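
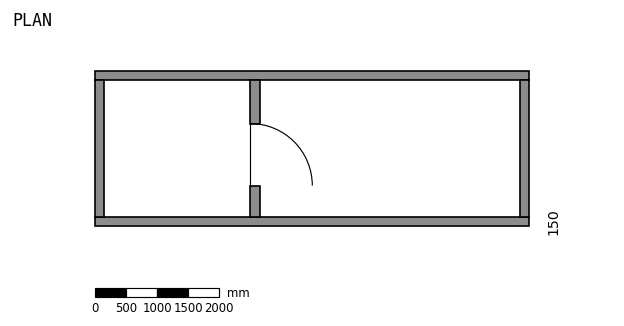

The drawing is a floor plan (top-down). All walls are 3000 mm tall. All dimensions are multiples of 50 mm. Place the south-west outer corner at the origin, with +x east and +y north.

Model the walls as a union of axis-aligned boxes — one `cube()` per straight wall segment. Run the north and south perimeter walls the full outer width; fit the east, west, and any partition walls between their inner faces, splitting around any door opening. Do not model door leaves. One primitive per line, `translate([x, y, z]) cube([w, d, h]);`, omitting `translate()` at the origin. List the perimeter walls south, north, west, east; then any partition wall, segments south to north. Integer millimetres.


cube([7000, 150, 3000]);
translate([0, 2350, 0]) cube([7000, 150, 3000]);
translate([0, 150, 0]) cube([150, 2200, 3000]);
translate([6850, 150, 0]) cube([150, 2200, 3000]);
translate([2500, 150, 0]) cube([150, 500, 3000]);
translate([2500, 1650, 0]) cube([150, 700, 3000]);


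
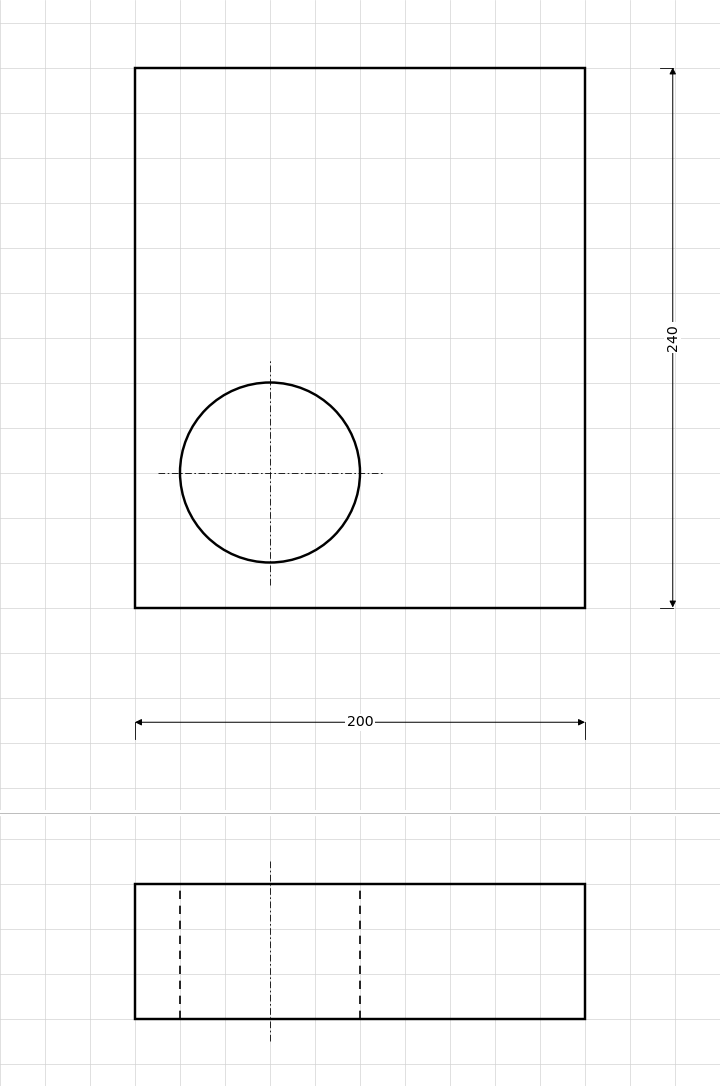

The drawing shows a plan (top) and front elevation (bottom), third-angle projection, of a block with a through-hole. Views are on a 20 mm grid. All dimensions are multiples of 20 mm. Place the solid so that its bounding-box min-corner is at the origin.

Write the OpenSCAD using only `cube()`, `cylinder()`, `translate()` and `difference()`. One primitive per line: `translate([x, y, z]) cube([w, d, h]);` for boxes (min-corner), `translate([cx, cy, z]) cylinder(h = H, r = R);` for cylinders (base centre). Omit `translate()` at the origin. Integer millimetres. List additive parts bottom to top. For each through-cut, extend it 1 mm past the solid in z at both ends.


difference() {
  cube([200, 240, 60]);
  translate([60, 60, -1]) cylinder(h = 62, r = 40);
}


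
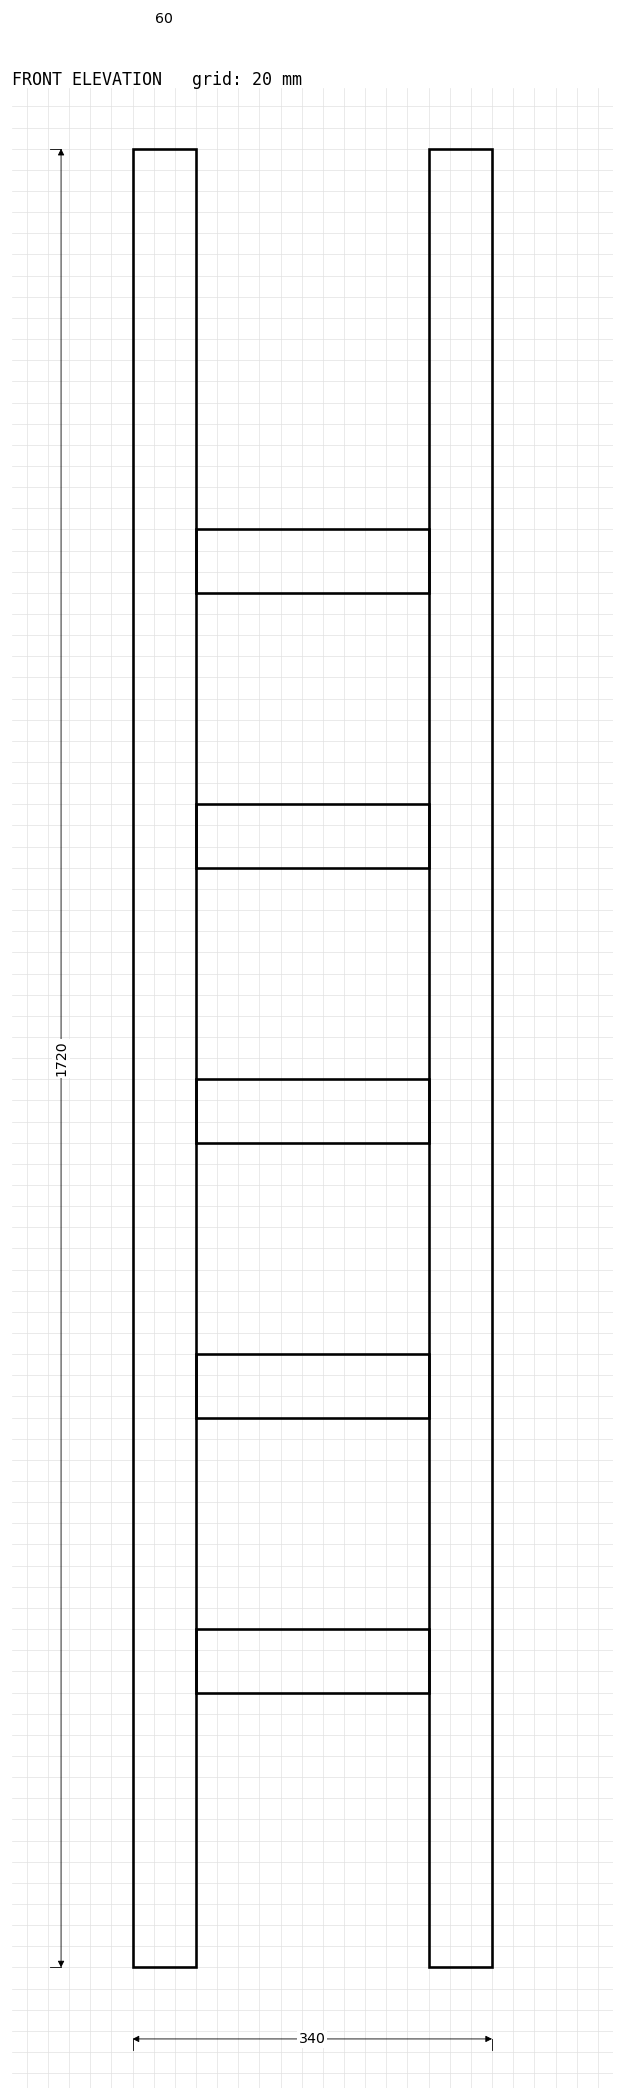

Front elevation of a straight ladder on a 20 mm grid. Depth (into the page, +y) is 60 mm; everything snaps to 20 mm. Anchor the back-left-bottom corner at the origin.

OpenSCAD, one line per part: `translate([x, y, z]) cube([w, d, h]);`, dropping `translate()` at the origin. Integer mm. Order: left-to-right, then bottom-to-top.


cube([60, 60, 1720]);
translate([60, 0, 260]) cube([220, 60, 60]);
translate([60, 0, 520]) cube([220, 60, 60]);
translate([60, 0, 780]) cube([220, 60, 60]);
translate([60, 0, 1040]) cube([220, 60, 60]);
translate([60, 0, 1300]) cube([220, 60, 60]);
translate([280, 0, 0]) cube([60, 60, 1720]);


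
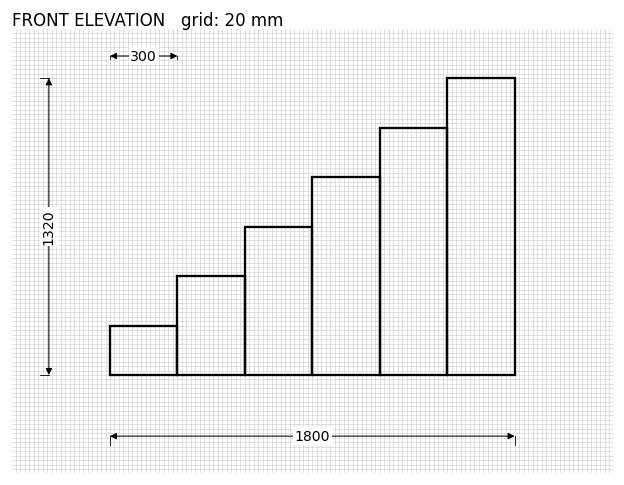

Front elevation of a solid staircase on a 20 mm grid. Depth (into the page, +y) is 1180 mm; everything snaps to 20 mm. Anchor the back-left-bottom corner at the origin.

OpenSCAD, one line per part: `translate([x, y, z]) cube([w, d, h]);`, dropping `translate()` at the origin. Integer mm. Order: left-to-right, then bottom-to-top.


cube([300, 1180, 220]);
translate([300, 0, 0]) cube([300, 1180, 440]);
translate([600, 0, 0]) cube([300, 1180, 660]);
translate([900, 0, 0]) cube([300, 1180, 880]);
translate([1200, 0, 0]) cube([300, 1180, 1100]);
translate([1500, 0, 0]) cube([300, 1180, 1320]);


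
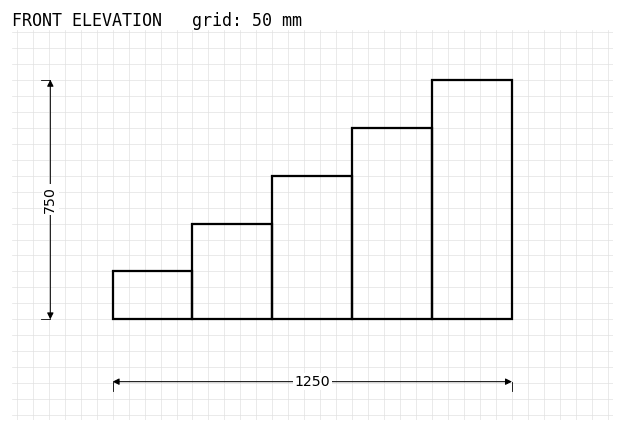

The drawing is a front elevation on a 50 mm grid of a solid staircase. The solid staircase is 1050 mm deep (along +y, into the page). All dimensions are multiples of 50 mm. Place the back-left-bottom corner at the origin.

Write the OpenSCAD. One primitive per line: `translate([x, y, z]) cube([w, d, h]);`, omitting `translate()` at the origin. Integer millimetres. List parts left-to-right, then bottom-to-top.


cube([250, 1050, 150]);
translate([250, 0, 0]) cube([250, 1050, 300]);
translate([500, 0, 0]) cube([250, 1050, 450]);
translate([750, 0, 0]) cube([250, 1050, 600]);
translate([1000, 0, 0]) cube([250, 1050, 750]);


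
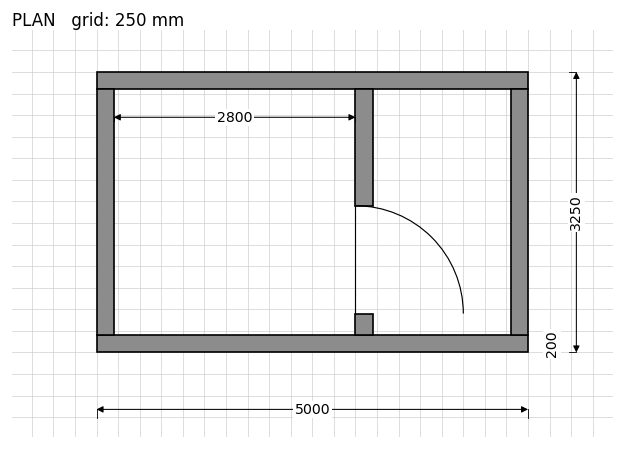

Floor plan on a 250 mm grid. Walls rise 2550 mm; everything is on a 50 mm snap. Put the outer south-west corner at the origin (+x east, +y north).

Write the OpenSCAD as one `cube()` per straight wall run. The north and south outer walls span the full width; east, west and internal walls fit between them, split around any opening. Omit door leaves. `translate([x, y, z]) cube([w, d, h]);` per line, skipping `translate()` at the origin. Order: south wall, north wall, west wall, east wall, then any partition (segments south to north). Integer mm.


cube([5000, 200, 2550]);
translate([0, 3050, 0]) cube([5000, 200, 2550]);
translate([0, 200, 0]) cube([200, 2850, 2550]);
translate([4800, 200, 0]) cube([200, 2850, 2550]);
translate([3000, 200, 0]) cube([200, 250, 2550]);
translate([3000, 1700, 0]) cube([200, 1350, 2550]);


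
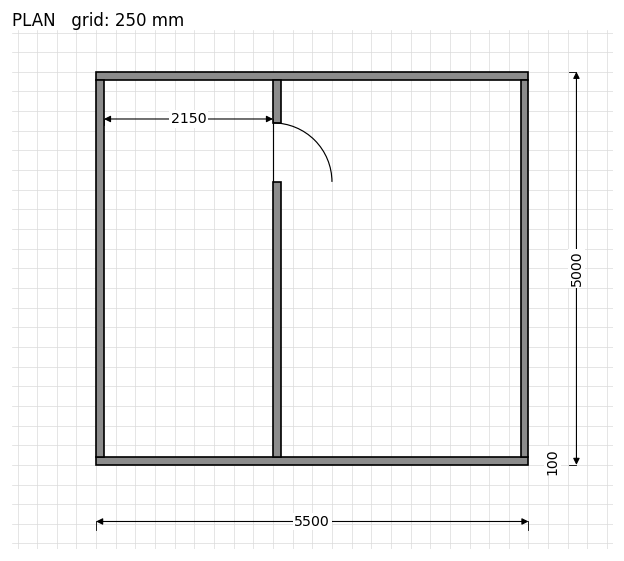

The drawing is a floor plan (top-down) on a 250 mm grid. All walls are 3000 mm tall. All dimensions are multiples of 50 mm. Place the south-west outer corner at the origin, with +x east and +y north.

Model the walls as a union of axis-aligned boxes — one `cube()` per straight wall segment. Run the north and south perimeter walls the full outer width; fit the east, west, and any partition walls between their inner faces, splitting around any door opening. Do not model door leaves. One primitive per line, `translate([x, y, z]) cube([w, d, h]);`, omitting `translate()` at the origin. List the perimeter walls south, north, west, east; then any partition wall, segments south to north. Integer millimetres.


cube([5500, 100, 3000]);
translate([0, 4900, 0]) cube([5500, 100, 3000]);
translate([0, 100, 0]) cube([100, 4800, 3000]);
translate([5400, 100, 0]) cube([100, 4800, 3000]);
translate([2250, 100, 0]) cube([100, 3500, 3000]);
translate([2250, 4350, 0]) cube([100, 550, 3000]);


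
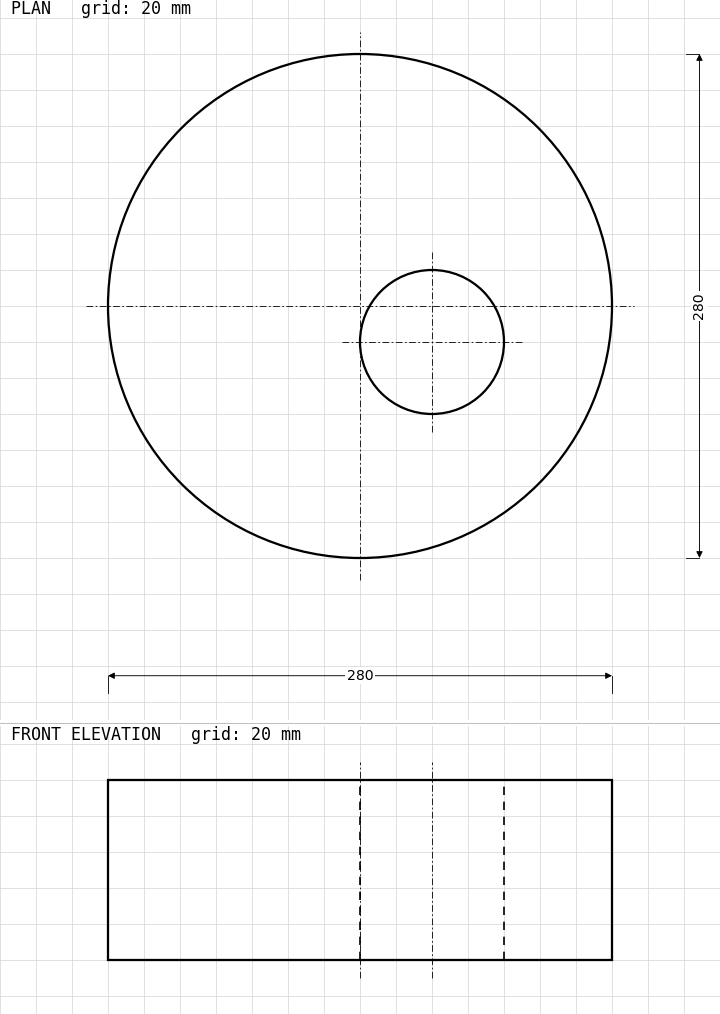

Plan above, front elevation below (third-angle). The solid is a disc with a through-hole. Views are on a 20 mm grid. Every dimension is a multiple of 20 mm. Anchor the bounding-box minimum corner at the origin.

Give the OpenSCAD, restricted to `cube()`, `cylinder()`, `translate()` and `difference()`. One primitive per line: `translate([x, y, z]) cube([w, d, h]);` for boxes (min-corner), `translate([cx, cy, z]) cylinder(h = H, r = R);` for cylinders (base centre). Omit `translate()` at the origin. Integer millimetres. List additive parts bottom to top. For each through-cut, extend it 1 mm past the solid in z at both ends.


difference() {
  translate([140, 140, 0]) cylinder(h = 100, r = 140);
  translate([180, 120, -1]) cylinder(h = 102, r = 40);
}


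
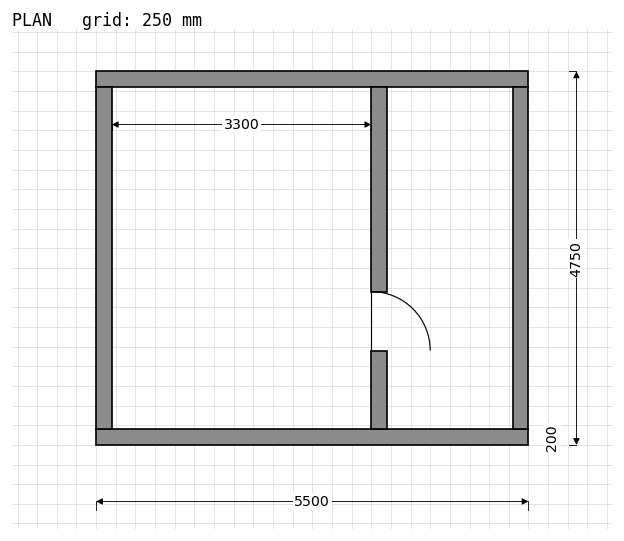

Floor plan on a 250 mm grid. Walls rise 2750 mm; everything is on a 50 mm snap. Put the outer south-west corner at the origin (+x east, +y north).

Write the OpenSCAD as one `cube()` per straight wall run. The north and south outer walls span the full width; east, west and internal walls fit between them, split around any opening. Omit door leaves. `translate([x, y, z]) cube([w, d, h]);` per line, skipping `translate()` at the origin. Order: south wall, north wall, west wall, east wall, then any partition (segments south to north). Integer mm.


cube([5500, 200, 2750]);
translate([0, 4550, 0]) cube([5500, 200, 2750]);
translate([0, 200, 0]) cube([200, 4350, 2750]);
translate([5300, 200, 0]) cube([200, 4350, 2750]);
translate([3500, 200, 0]) cube([200, 1000, 2750]);
translate([3500, 1950, 0]) cube([200, 2600, 2750]);


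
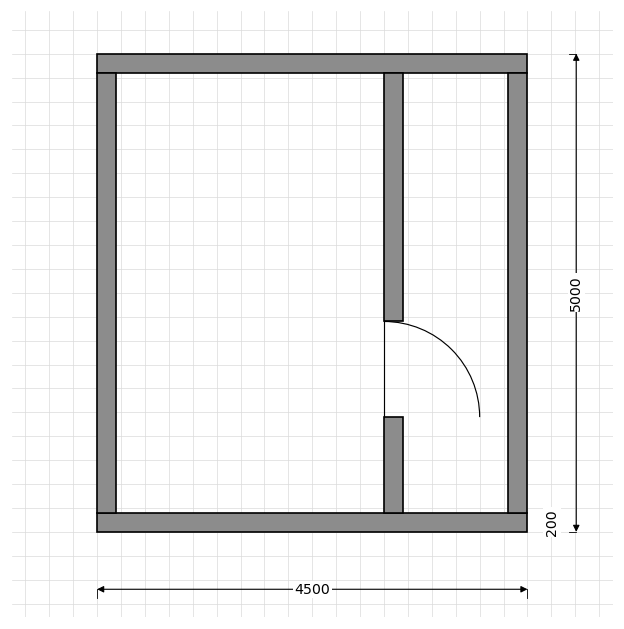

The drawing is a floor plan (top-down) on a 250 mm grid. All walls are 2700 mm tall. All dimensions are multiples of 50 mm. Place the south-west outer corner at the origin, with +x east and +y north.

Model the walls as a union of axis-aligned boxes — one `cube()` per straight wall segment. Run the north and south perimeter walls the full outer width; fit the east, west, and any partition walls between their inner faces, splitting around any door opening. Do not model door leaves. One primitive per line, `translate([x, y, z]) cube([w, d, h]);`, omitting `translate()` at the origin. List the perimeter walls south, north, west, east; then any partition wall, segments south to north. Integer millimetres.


cube([4500, 200, 2700]);
translate([0, 4800, 0]) cube([4500, 200, 2700]);
translate([0, 200, 0]) cube([200, 4600, 2700]);
translate([4300, 200, 0]) cube([200, 4600, 2700]);
translate([3000, 200, 0]) cube([200, 1000, 2700]);
translate([3000, 2200, 0]) cube([200, 2600, 2700]);


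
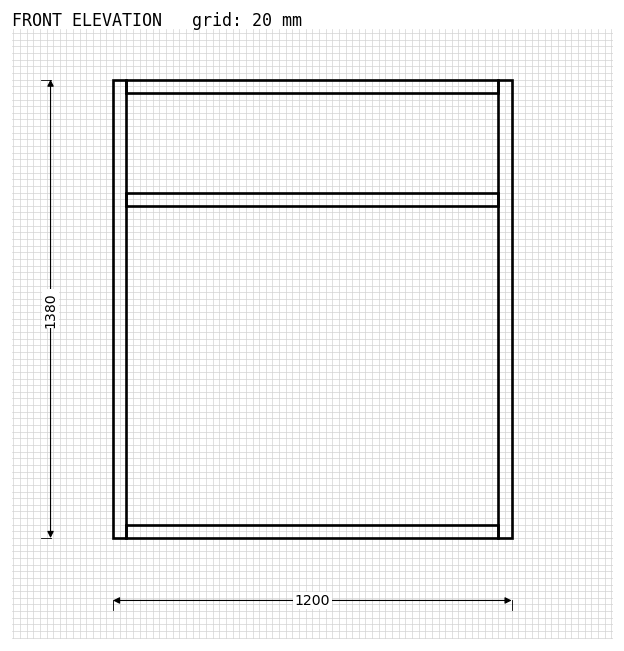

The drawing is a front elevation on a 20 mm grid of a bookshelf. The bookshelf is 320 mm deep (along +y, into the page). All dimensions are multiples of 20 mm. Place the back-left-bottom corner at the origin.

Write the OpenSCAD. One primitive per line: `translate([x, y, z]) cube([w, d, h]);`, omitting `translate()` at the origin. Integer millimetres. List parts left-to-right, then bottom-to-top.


cube([40, 320, 1380]);
translate([40, 0, 0]) cube([1120, 320, 40]);
translate([40, 0, 1000]) cube([1120, 320, 40]);
translate([40, 0, 1340]) cube([1120, 320, 40]);
translate([1160, 0, 0]) cube([40, 320, 1380]);


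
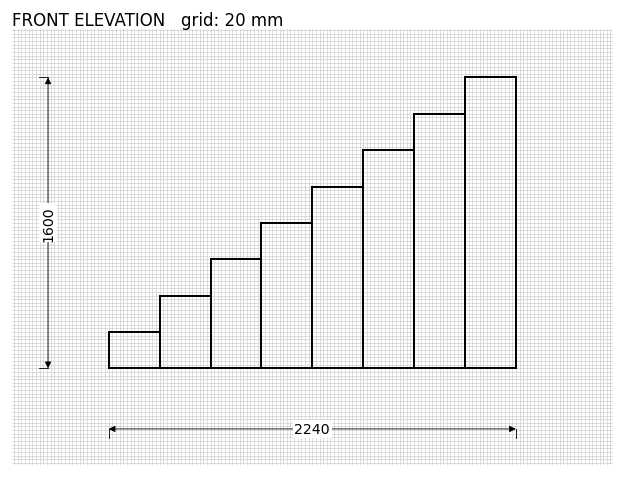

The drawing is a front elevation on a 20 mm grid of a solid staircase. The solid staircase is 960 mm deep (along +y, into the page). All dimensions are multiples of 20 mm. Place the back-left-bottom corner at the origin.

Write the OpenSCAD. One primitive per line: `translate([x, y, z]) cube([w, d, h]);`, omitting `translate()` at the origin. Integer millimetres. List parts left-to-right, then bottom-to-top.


cube([280, 960, 200]);
translate([280, 0, 0]) cube([280, 960, 400]);
translate([560, 0, 0]) cube([280, 960, 600]);
translate([840, 0, 0]) cube([280, 960, 800]);
translate([1120, 0, 0]) cube([280, 960, 1000]);
translate([1400, 0, 0]) cube([280, 960, 1200]);
translate([1680, 0, 0]) cube([280, 960, 1400]);
translate([1960, 0, 0]) cube([280, 960, 1600]);


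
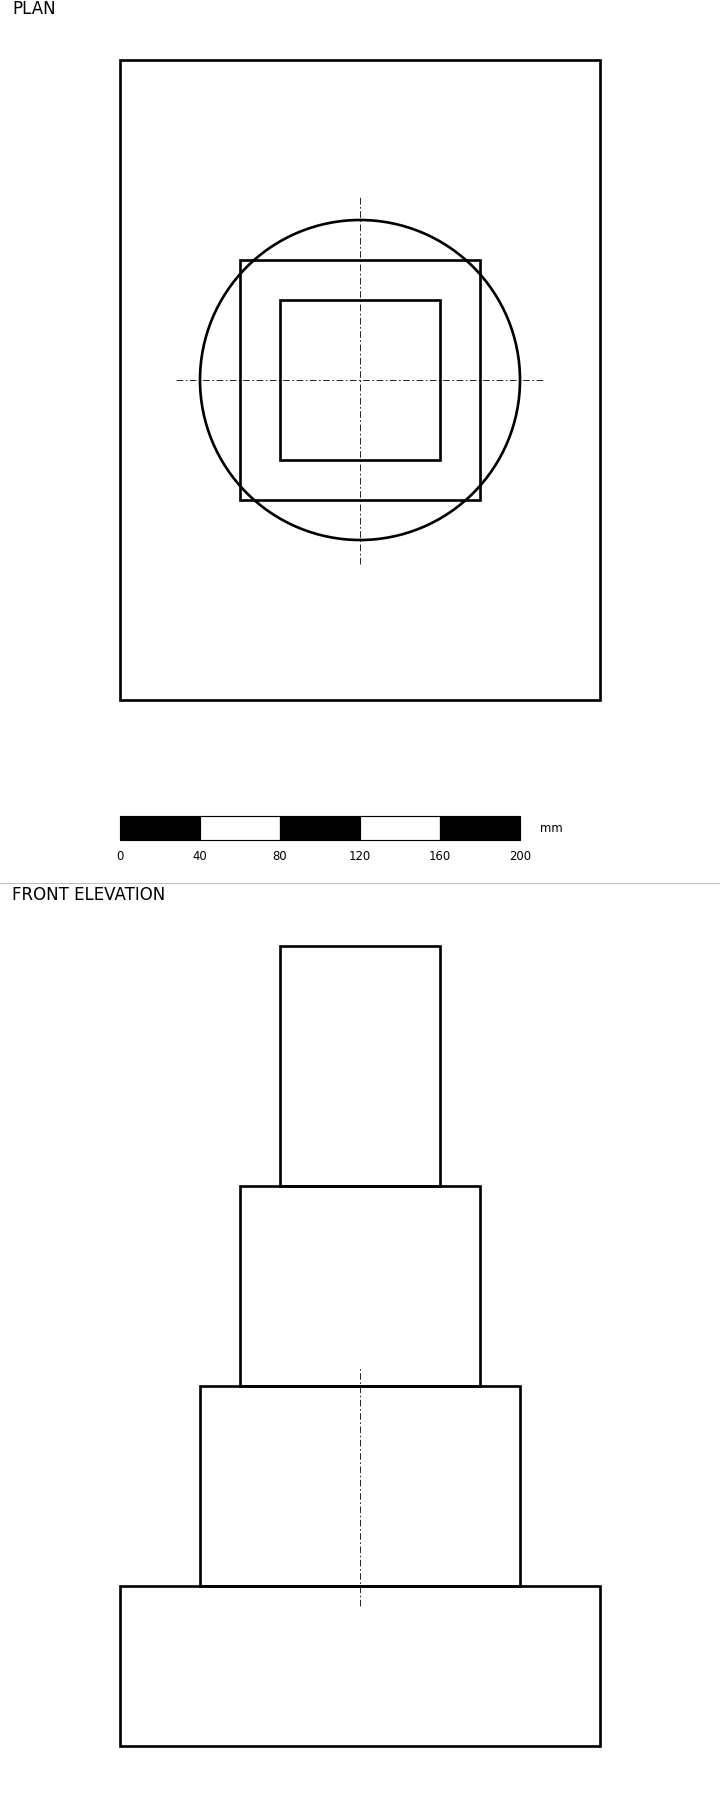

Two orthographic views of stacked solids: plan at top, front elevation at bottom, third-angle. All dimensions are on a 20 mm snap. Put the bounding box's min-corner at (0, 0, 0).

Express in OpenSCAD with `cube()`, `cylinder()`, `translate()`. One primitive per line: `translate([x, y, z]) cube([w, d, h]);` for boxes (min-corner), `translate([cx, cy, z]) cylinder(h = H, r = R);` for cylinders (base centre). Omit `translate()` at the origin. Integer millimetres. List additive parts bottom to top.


cube([240, 320, 80]);
translate([120, 160, 80]) cylinder(h = 100, r = 80);
translate([60, 100, 180]) cube([120, 120, 100]);
translate([80, 120, 280]) cube([80, 80, 120]);


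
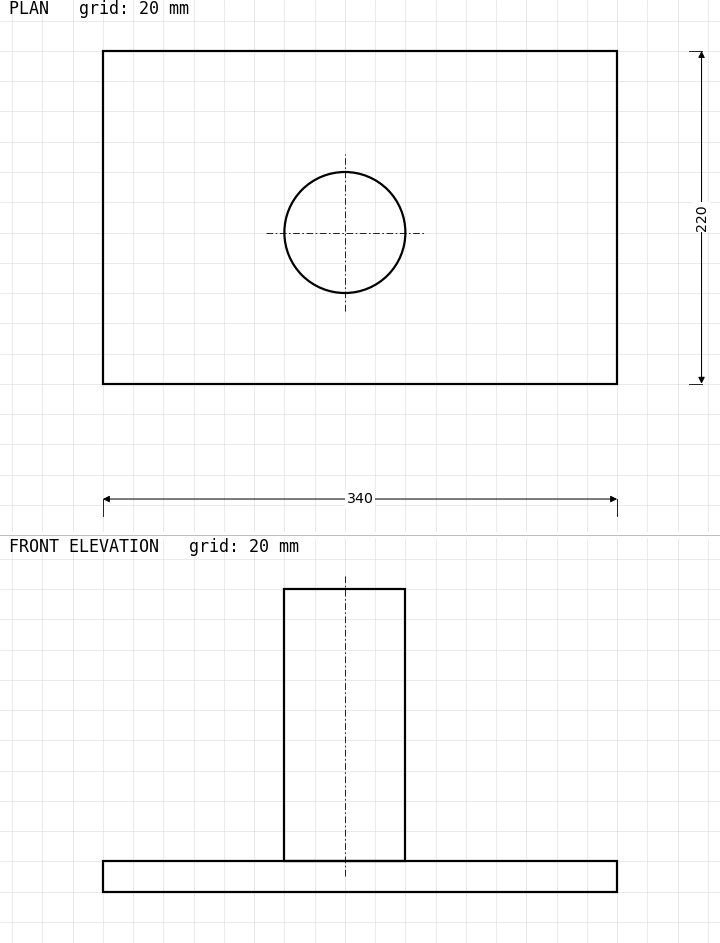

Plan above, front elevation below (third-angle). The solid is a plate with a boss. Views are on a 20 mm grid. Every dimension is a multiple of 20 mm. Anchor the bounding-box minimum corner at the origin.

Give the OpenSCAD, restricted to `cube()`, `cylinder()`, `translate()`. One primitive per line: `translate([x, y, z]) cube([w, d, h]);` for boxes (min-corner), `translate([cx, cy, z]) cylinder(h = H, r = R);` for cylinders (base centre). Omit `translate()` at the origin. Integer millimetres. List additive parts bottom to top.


cube([340, 220, 20]);
translate([160, 100, 20]) cylinder(h = 180, r = 40);


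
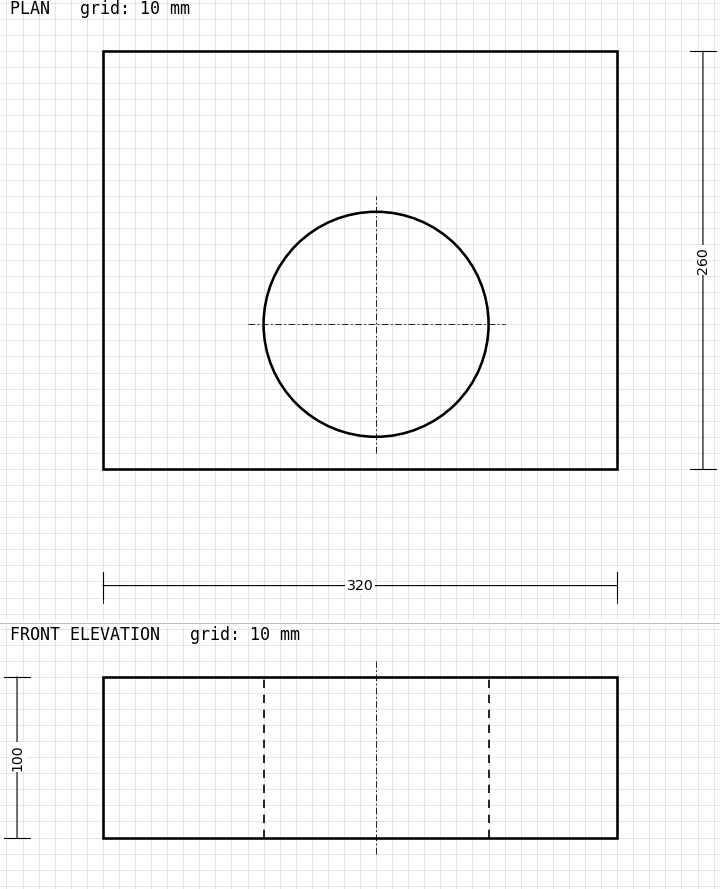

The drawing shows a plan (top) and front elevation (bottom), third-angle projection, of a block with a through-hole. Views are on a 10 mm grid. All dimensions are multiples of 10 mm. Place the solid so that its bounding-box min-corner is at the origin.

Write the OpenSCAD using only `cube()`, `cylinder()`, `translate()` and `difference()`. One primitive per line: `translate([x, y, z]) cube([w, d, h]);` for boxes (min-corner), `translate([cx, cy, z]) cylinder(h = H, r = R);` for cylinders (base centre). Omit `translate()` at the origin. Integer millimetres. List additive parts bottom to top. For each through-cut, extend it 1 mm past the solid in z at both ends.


difference() {
  cube([320, 260, 100]);
  translate([170, 90, -1]) cylinder(h = 102, r = 70);
}


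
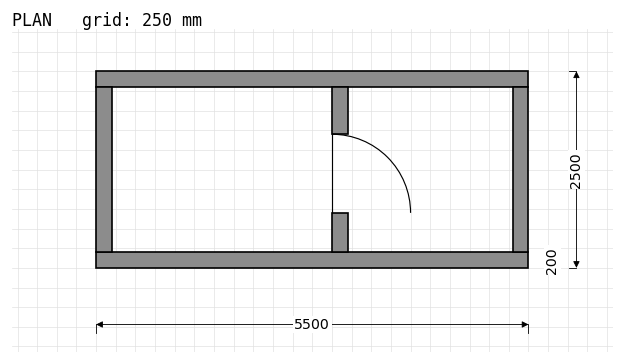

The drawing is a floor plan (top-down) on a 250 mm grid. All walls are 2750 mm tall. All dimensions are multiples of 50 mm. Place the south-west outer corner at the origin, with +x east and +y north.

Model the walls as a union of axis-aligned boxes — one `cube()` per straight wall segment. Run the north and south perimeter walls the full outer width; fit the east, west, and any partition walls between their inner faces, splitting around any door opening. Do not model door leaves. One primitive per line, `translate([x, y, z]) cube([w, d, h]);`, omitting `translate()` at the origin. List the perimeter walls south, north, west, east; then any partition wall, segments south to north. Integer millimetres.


cube([5500, 200, 2750]);
translate([0, 2300, 0]) cube([5500, 200, 2750]);
translate([0, 200, 0]) cube([200, 2100, 2750]);
translate([5300, 200, 0]) cube([200, 2100, 2750]);
translate([3000, 200, 0]) cube([200, 500, 2750]);
translate([3000, 1700, 0]) cube([200, 600, 2750]);


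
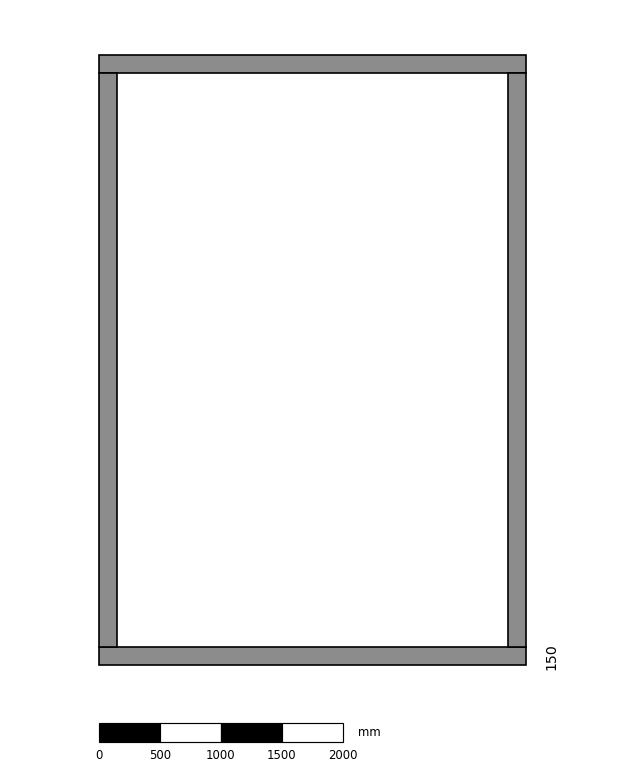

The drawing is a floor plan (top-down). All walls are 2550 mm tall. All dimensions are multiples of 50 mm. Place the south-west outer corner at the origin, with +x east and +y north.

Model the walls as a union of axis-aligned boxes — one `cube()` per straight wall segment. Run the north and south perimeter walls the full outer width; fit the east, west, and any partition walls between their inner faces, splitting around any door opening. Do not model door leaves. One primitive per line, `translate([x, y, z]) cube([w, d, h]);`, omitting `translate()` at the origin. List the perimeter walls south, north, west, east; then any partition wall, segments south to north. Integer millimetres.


cube([3500, 150, 2550]);
translate([0, 4850, 0]) cube([3500, 150, 2550]);
translate([0, 150, 0]) cube([150, 4700, 2550]);
translate([3350, 150, 0]) cube([150, 4700, 2550]);


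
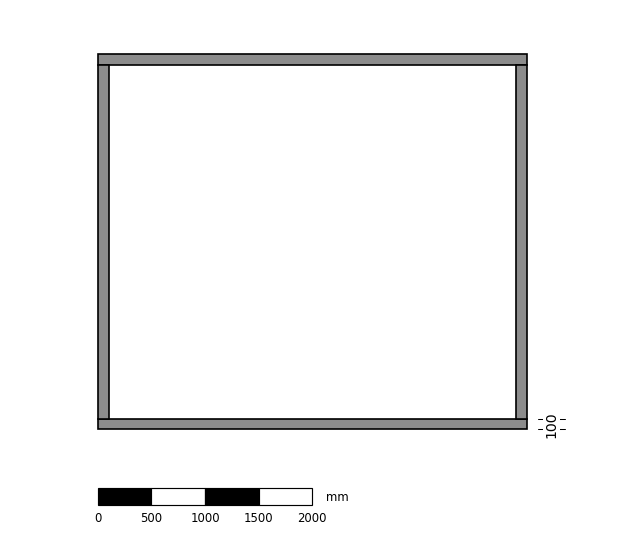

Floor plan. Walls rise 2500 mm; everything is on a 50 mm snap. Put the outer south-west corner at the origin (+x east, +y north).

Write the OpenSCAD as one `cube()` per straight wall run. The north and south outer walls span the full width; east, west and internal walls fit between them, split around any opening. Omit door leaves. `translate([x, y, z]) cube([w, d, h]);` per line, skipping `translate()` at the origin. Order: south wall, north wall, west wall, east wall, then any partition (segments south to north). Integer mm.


cube([4000, 100, 2500]);
translate([0, 3400, 0]) cube([4000, 100, 2500]);
translate([0, 100, 0]) cube([100, 3300, 2500]);
translate([3900, 100, 0]) cube([100, 3300, 2500]);


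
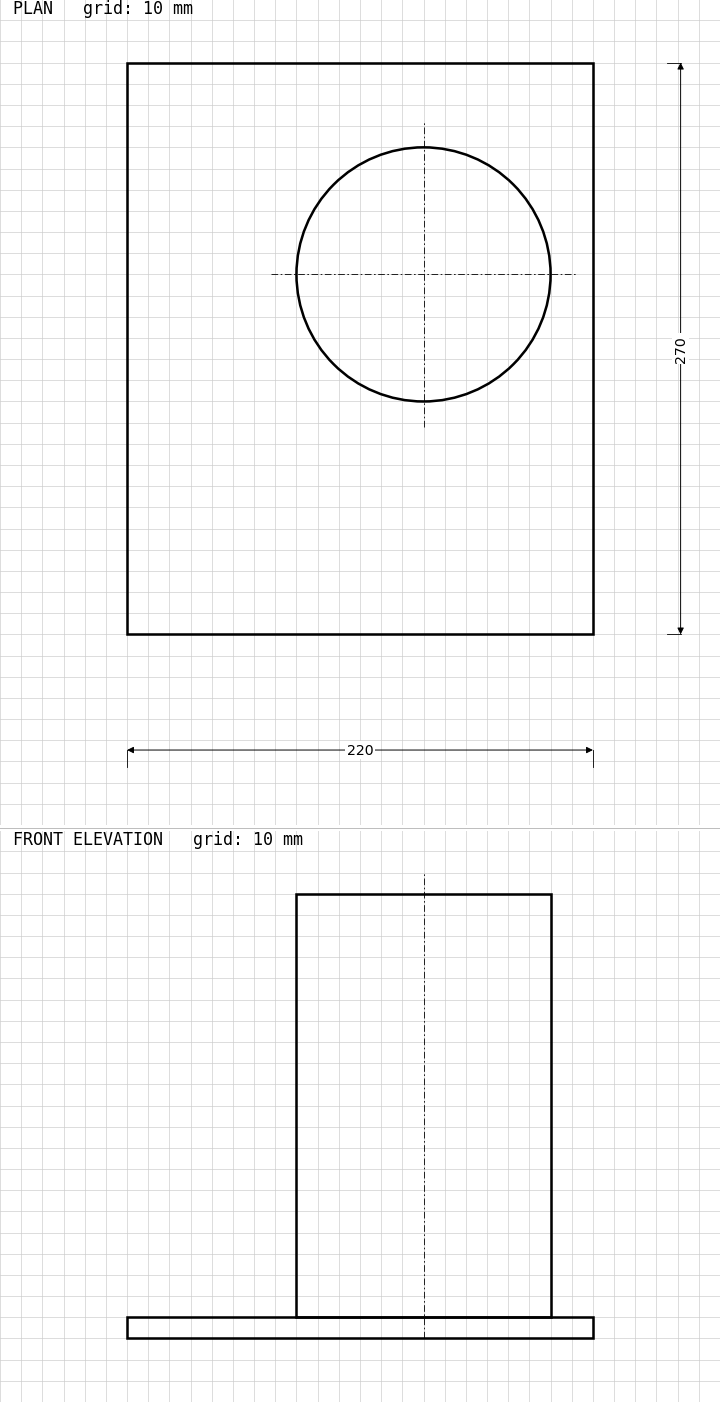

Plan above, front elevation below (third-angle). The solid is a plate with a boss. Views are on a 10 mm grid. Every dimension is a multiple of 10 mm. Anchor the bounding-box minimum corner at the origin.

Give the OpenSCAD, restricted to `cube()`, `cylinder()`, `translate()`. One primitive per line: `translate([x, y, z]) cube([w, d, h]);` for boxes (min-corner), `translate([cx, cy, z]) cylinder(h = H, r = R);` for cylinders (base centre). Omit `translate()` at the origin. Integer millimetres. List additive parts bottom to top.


cube([220, 270, 10]);
translate([140, 170, 10]) cylinder(h = 200, r = 60);


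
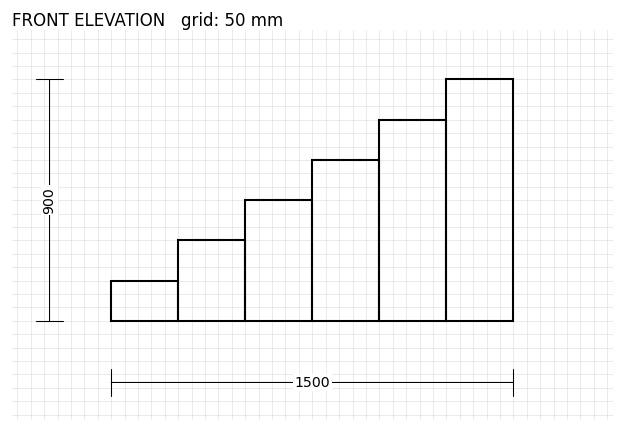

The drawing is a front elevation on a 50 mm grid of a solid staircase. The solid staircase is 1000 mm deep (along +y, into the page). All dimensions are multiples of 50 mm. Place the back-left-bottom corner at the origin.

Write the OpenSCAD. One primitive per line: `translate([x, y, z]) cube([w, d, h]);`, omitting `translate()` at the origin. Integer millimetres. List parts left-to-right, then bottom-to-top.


cube([250, 1000, 150]);
translate([250, 0, 0]) cube([250, 1000, 300]);
translate([500, 0, 0]) cube([250, 1000, 450]);
translate([750, 0, 0]) cube([250, 1000, 600]);
translate([1000, 0, 0]) cube([250, 1000, 750]);
translate([1250, 0, 0]) cube([250, 1000, 900]);


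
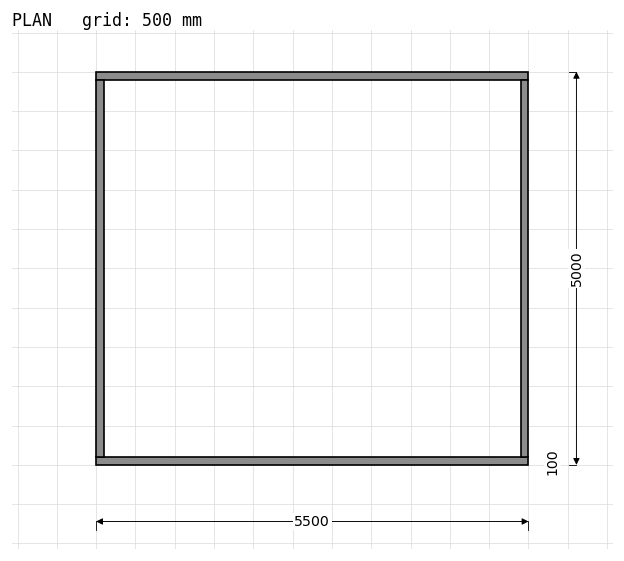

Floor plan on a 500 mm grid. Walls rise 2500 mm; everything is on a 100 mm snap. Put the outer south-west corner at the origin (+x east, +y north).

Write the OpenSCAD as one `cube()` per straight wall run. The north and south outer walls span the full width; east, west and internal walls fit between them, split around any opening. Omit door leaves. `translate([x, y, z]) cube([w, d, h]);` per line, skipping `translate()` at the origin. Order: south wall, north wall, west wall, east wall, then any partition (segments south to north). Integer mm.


cube([5500, 100, 2500]);
translate([0, 4900, 0]) cube([5500, 100, 2500]);
translate([0, 100, 0]) cube([100, 4800, 2500]);
translate([5400, 100, 0]) cube([100, 4800, 2500]);


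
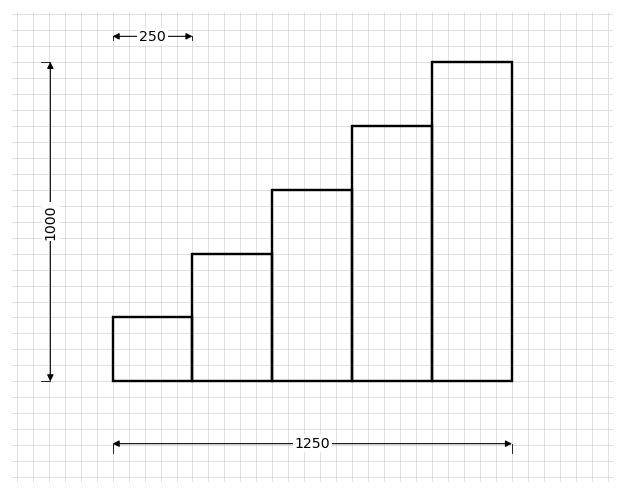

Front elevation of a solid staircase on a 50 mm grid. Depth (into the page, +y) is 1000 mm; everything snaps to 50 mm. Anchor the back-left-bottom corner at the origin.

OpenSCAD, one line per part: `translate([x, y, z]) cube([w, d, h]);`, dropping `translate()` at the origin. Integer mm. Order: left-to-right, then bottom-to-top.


cube([250, 1000, 200]);
translate([250, 0, 0]) cube([250, 1000, 400]);
translate([500, 0, 0]) cube([250, 1000, 600]);
translate([750, 0, 0]) cube([250, 1000, 800]);
translate([1000, 0, 0]) cube([250, 1000, 1000]);


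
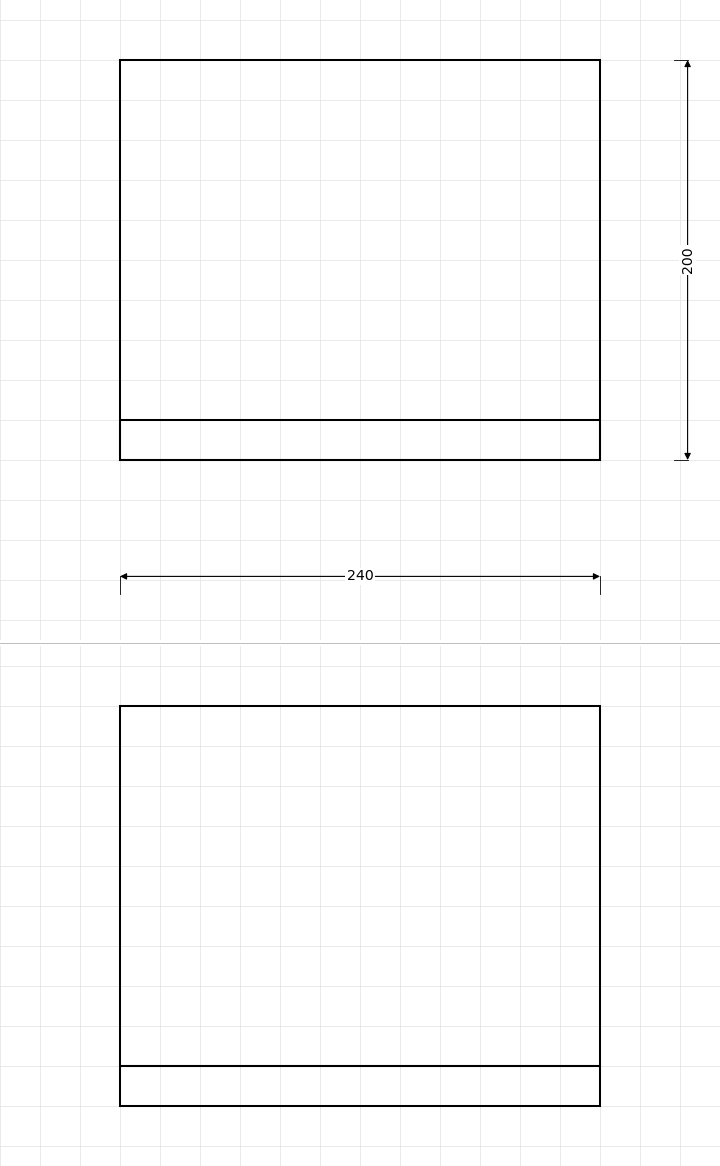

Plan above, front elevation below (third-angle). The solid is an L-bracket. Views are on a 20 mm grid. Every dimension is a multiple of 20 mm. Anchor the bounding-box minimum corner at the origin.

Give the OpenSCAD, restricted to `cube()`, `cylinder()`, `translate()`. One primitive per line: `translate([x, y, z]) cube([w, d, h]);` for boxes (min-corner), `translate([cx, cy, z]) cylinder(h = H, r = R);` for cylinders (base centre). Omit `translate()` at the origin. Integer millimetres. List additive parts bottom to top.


cube([240, 200, 20]);
translate([0, 0, 20]) cube([240, 20, 180]);


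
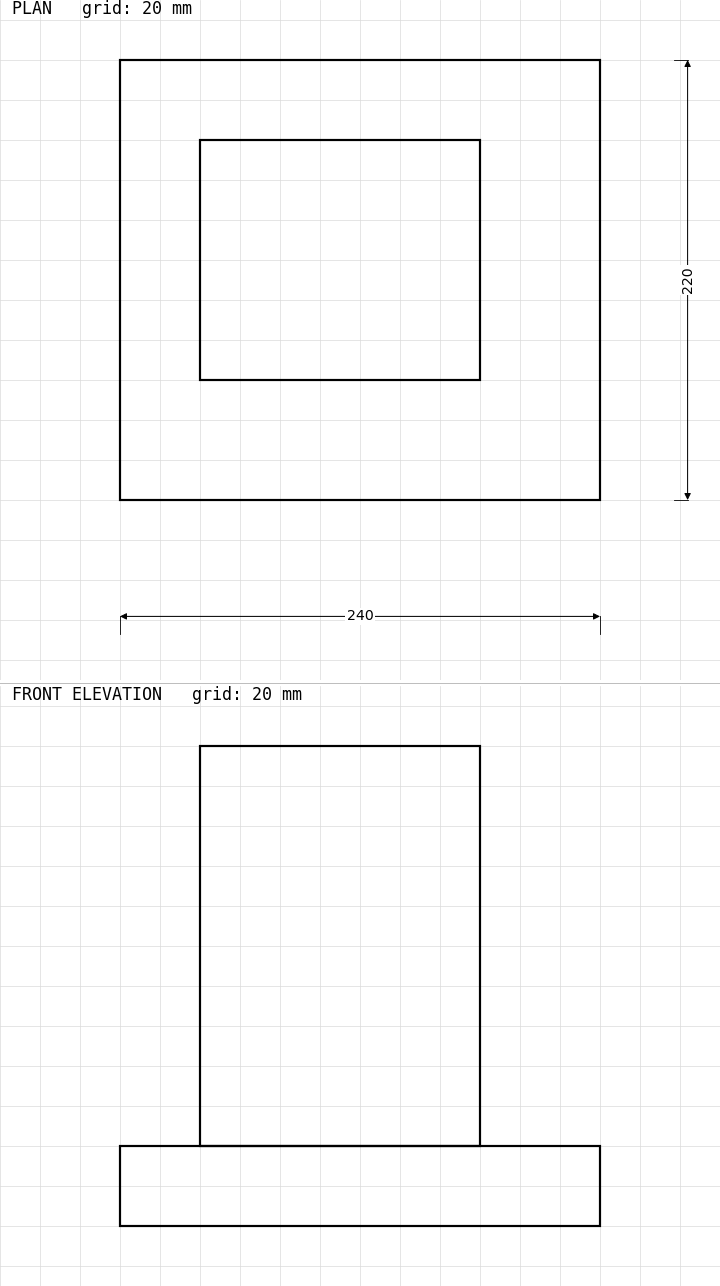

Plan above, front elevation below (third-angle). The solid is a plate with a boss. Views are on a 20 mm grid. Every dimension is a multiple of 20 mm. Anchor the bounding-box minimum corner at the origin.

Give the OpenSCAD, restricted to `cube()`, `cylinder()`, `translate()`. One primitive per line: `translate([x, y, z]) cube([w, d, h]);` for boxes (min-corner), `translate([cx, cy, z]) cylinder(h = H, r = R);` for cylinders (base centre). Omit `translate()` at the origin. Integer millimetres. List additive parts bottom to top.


cube([240, 220, 40]);
translate([40, 60, 40]) cube([140, 120, 200]);


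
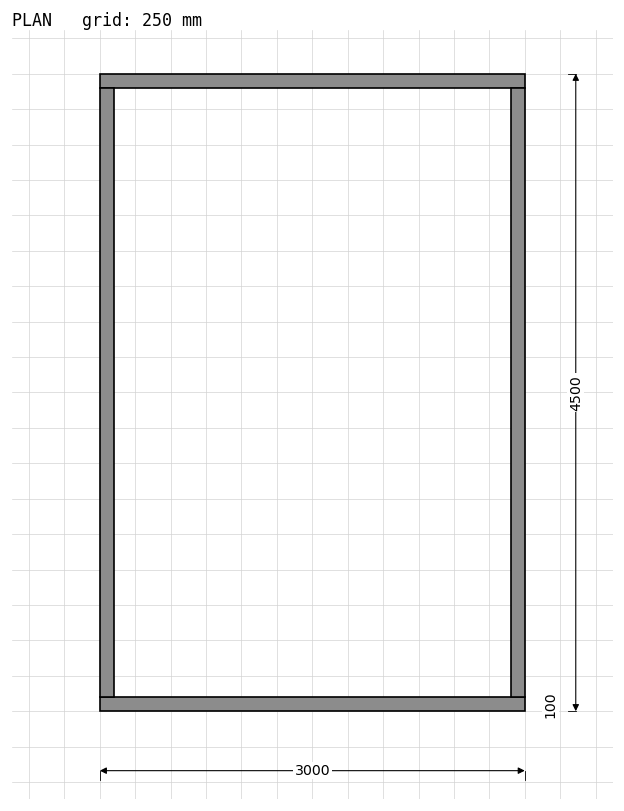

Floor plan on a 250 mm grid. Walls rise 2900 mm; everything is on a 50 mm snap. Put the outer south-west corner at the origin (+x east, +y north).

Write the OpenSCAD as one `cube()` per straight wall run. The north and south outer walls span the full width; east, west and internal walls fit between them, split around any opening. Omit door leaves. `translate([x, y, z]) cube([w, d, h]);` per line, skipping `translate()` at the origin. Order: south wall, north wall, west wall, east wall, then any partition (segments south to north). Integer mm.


cube([3000, 100, 2900]);
translate([0, 4400, 0]) cube([3000, 100, 2900]);
translate([0, 100, 0]) cube([100, 4300, 2900]);
translate([2900, 100, 0]) cube([100, 4300, 2900]);


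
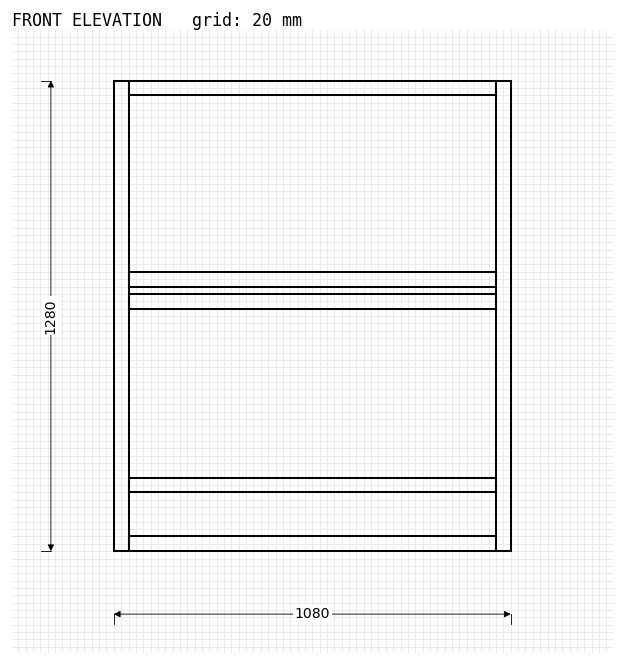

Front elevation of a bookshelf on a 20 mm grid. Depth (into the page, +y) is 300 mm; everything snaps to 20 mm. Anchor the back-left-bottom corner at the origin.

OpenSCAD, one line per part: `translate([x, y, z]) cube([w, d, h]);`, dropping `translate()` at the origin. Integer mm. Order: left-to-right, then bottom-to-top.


cube([40, 300, 1280]);
translate([40, 0, 0]) cube([1000, 300, 40]);
translate([40, 0, 160]) cube([1000, 300, 40]);
translate([40, 0, 660]) cube([1000, 300, 40]);
translate([40, 0, 720]) cube([1000, 300, 40]);
translate([40, 0, 1240]) cube([1000, 300, 40]);
translate([1040, 0, 0]) cube([40, 300, 1280]);


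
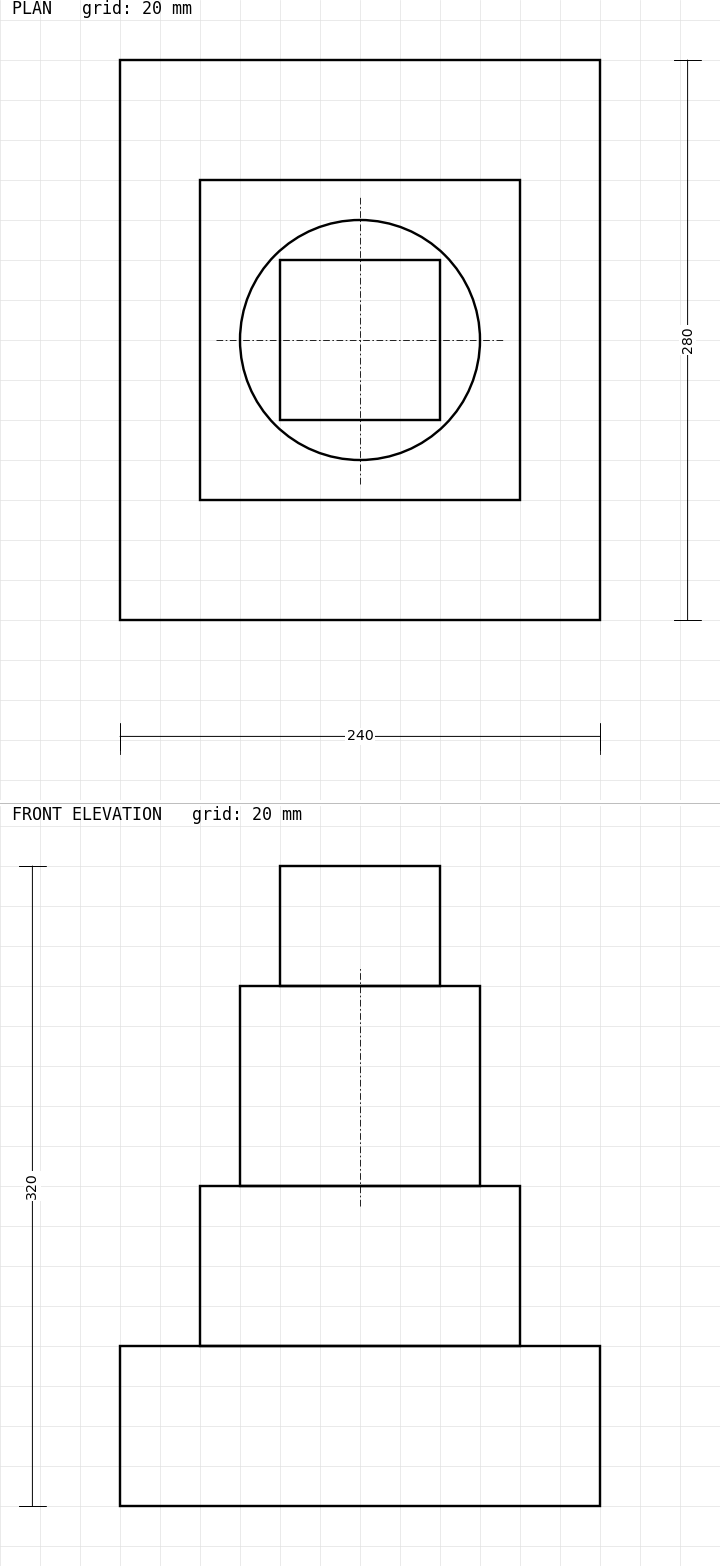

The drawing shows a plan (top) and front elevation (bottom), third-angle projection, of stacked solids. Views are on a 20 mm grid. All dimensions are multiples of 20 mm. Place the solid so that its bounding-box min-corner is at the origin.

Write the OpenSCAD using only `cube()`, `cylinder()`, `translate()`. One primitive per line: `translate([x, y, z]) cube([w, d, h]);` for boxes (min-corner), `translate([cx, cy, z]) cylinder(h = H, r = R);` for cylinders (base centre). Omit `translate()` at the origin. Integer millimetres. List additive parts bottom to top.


cube([240, 280, 80]);
translate([40, 60, 80]) cube([160, 160, 80]);
translate([120, 140, 160]) cylinder(h = 100, r = 60);
translate([80, 100, 260]) cube([80, 80, 60]);


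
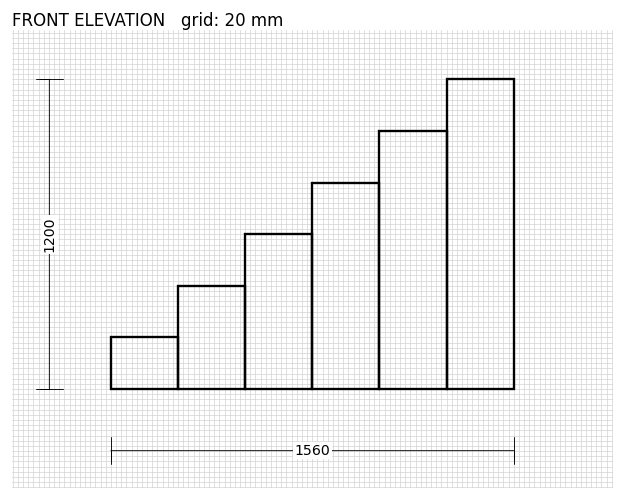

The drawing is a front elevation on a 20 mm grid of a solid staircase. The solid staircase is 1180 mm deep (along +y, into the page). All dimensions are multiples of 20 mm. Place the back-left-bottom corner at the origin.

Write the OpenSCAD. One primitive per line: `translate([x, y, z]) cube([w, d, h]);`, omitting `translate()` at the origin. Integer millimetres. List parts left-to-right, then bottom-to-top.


cube([260, 1180, 200]);
translate([260, 0, 0]) cube([260, 1180, 400]);
translate([520, 0, 0]) cube([260, 1180, 600]);
translate([780, 0, 0]) cube([260, 1180, 800]);
translate([1040, 0, 0]) cube([260, 1180, 1000]);
translate([1300, 0, 0]) cube([260, 1180, 1200]);


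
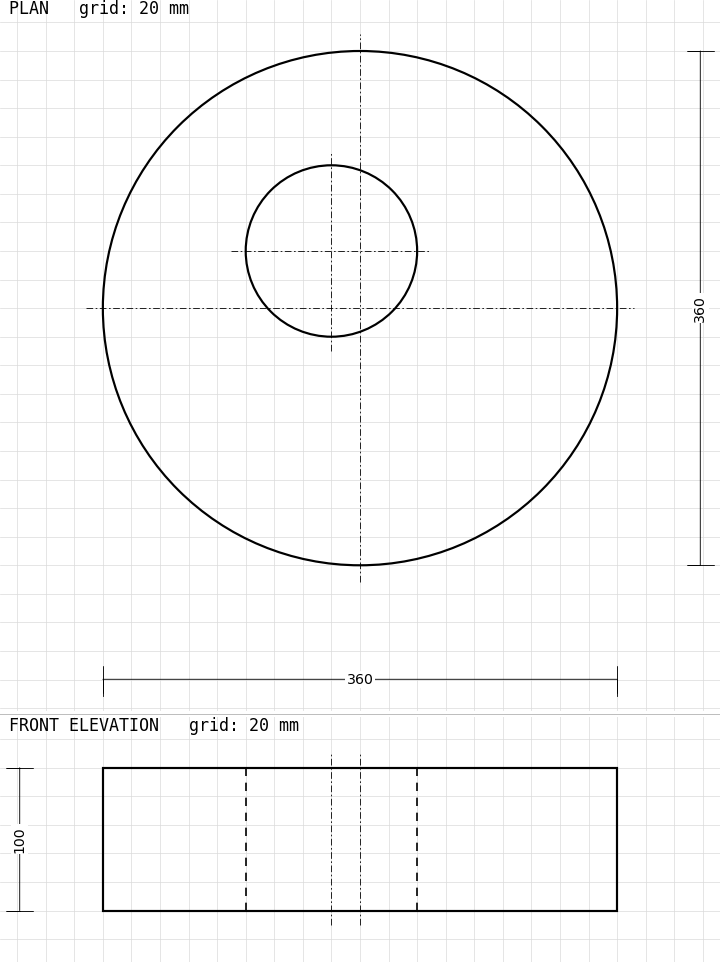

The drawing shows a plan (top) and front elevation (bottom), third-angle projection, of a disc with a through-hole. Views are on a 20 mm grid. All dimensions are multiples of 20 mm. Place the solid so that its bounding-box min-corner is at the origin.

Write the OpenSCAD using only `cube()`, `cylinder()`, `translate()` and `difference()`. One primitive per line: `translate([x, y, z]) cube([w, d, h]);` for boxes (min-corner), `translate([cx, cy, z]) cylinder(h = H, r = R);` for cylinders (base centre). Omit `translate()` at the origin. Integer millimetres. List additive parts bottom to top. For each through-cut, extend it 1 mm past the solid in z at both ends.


difference() {
  translate([180, 180, 0]) cylinder(h = 100, r = 180);
  translate([160, 220, -1]) cylinder(h = 102, r = 60);
}


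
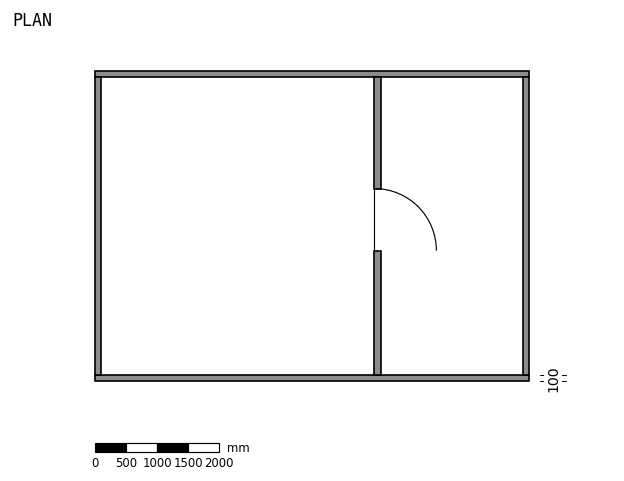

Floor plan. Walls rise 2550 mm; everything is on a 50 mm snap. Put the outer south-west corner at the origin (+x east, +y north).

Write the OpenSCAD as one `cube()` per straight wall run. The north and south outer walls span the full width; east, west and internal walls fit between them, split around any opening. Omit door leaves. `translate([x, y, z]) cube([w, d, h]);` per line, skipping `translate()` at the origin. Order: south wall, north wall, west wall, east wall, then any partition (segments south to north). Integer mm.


cube([7000, 100, 2550]);
translate([0, 4900, 0]) cube([7000, 100, 2550]);
translate([0, 100, 0]) cube([100, 4800, 2550]);
translate([6900, 100, 0]) cube([100, 4800, 2550]);
translate([4500, 100, 0]) cube([100, 2000, 2550]);
translate([4500, 3100, 0]) cube([100, 1800, 2550]);


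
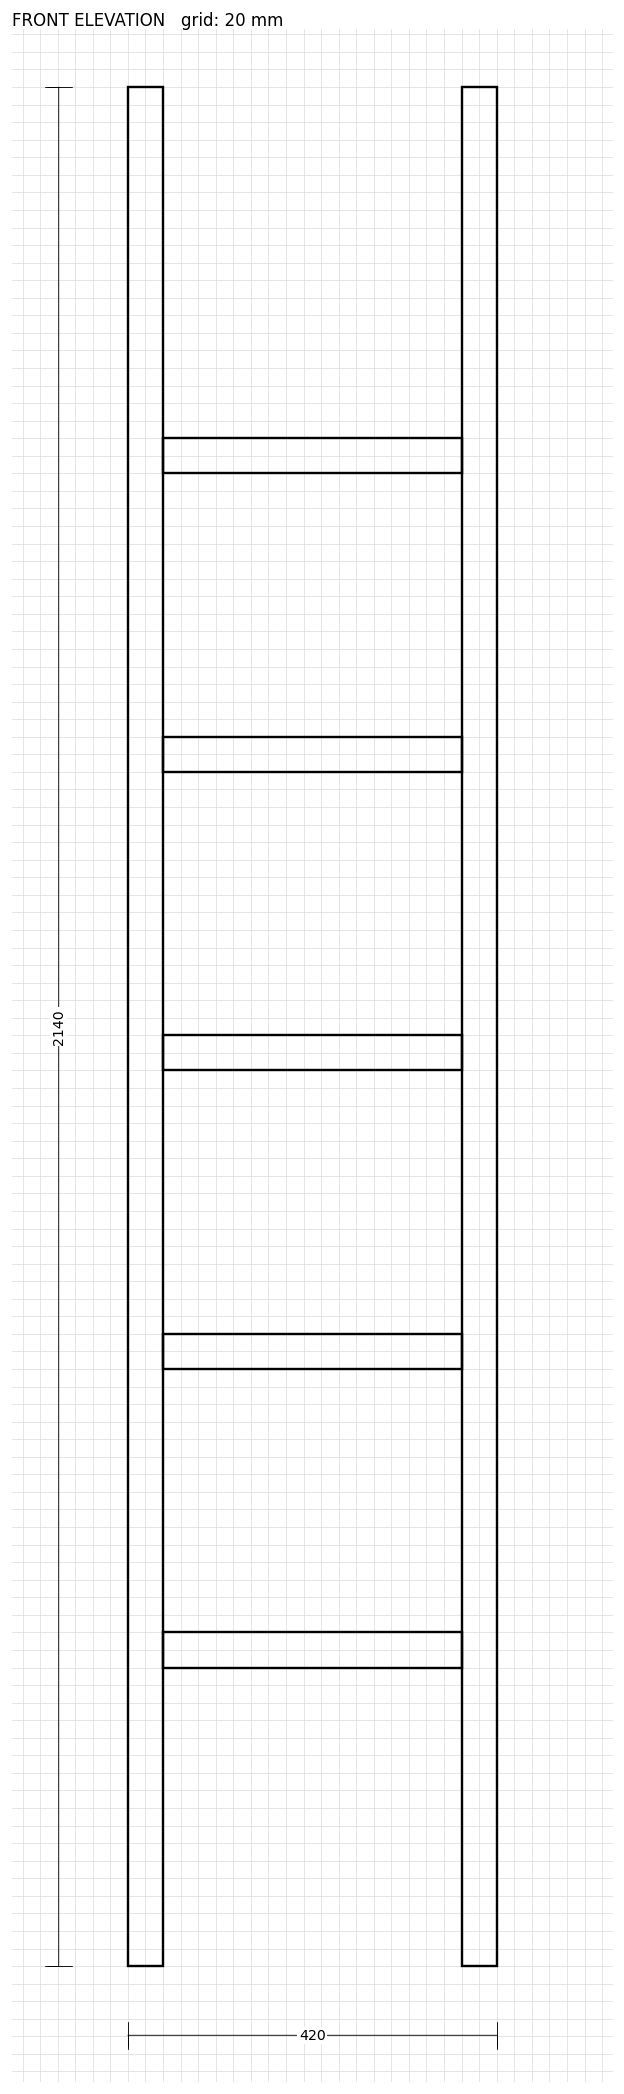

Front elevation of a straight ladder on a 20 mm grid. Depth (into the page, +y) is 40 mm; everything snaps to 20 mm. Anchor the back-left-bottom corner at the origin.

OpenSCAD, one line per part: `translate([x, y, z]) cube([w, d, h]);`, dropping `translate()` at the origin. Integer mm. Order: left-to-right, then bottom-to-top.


cube([40, 40, 2140]);
translate([40, 0, 340]) cube([340, 40, 40]);
translate([40, 0, 680]) cube([340, 40, 40]);
translate([40, 0, 1020]) cube([340, 40, 40]);
translate([40, 0, 1360]) cube([340, 40, 40]);
translate([40, 0, 1700]) cube([340, 40, 40]);
translate([380, 0, 0]) cube([40, 40, 2140]);


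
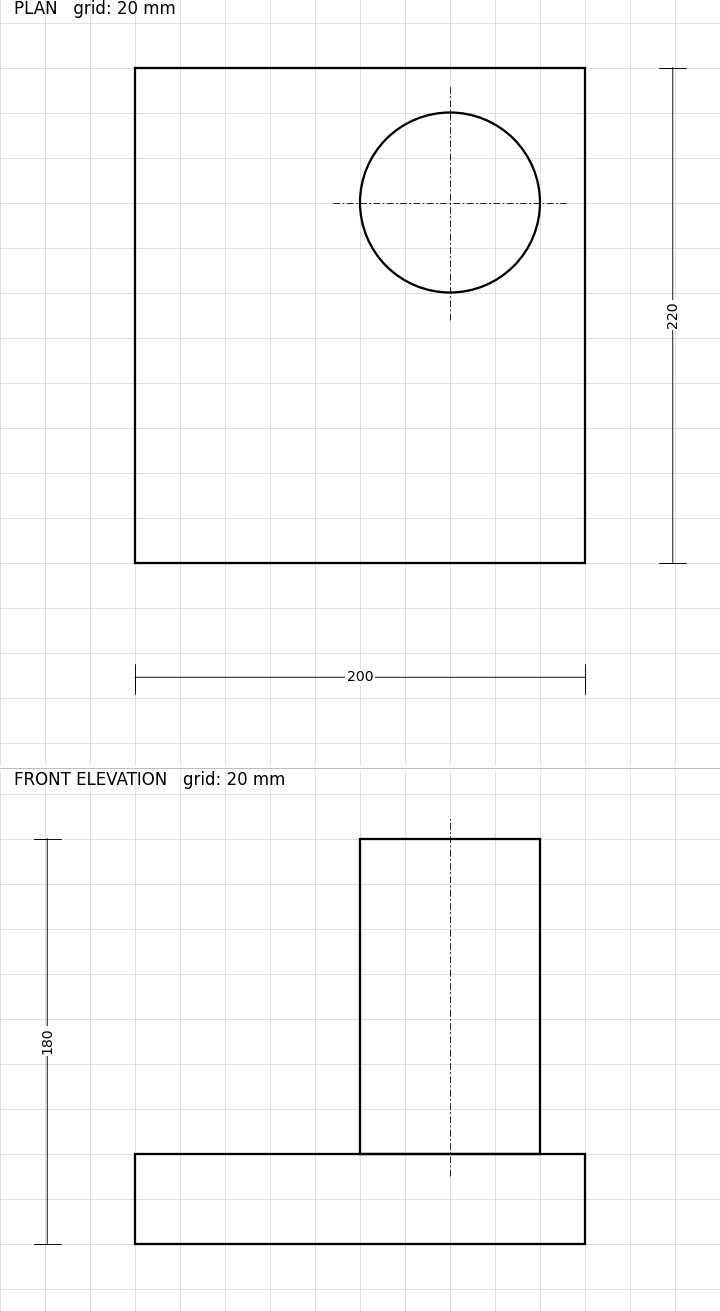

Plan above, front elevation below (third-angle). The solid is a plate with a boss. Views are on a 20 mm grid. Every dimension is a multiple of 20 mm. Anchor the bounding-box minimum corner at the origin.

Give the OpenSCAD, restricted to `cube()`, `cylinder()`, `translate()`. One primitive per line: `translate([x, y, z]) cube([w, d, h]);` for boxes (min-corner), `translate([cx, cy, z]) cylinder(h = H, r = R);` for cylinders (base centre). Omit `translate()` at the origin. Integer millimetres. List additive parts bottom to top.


cube([200, 220, 40]);
translate([140, 160, 40]) cylinder(h = 140, r = 40);


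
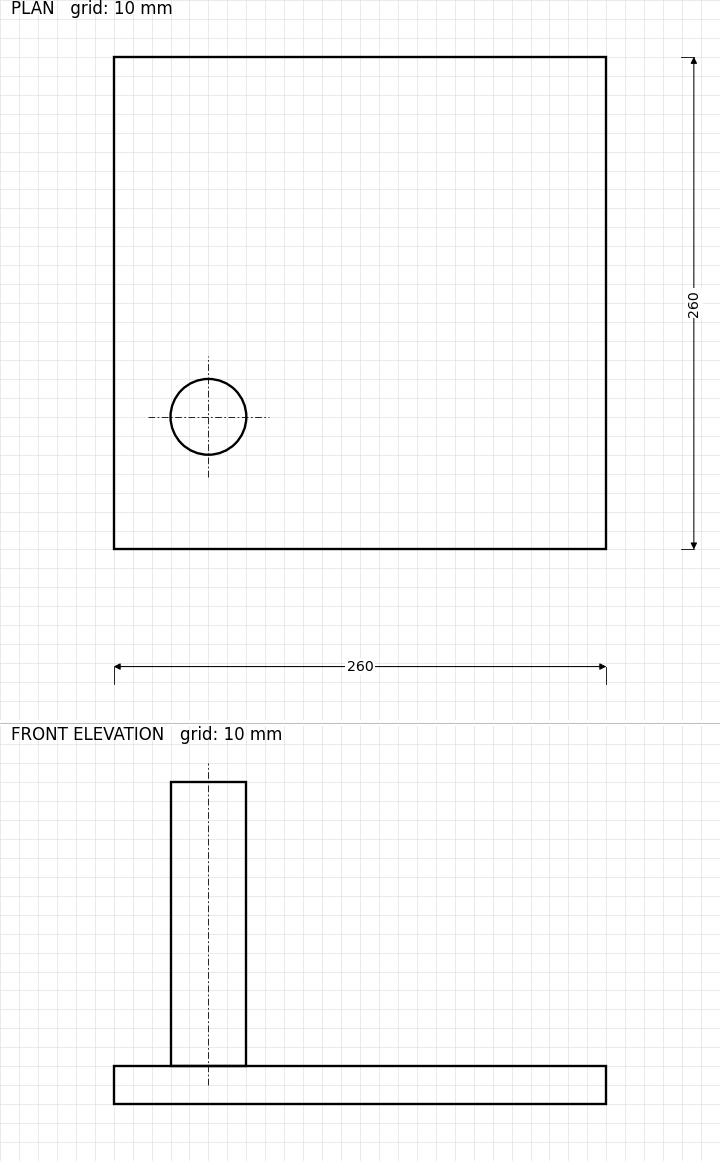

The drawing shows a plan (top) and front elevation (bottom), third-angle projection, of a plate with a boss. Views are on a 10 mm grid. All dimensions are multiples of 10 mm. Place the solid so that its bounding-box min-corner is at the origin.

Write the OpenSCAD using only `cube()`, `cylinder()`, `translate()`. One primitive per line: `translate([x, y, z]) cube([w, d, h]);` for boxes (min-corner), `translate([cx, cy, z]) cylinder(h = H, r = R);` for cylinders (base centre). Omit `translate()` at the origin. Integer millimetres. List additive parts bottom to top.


cube([260, 260, 20]);
translate([50, 70, 20]) cylinder(h = 150, r = 20);


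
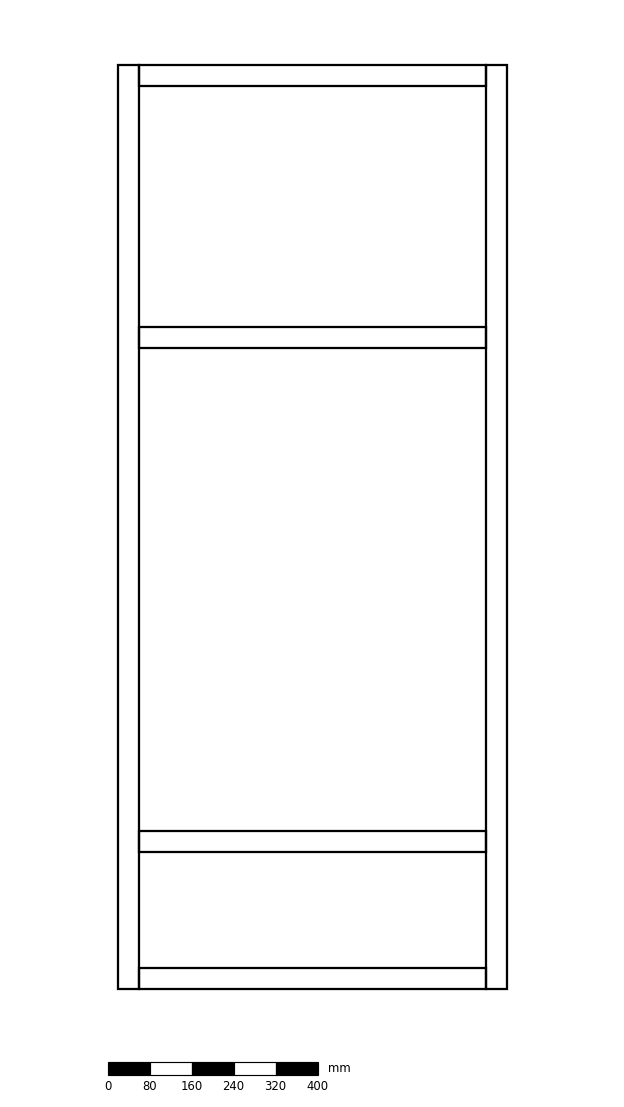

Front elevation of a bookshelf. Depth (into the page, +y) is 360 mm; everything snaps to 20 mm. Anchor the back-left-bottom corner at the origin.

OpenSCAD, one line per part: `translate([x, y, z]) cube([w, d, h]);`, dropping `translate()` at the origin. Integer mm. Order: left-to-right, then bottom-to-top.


cube([40, 360, 1760]);
translate([40, 0, 0]) cube([660, 360, 40]);
translate([40, 0, 260]) cube([660, 360, 40]);
translate([40, 0, 1220]) cube([660, 360, 40]);
translate([40, 0, 1720]) cube([660, 360, 40]);
translate([700, 0, 0]) cube([40, 360, 1760]);


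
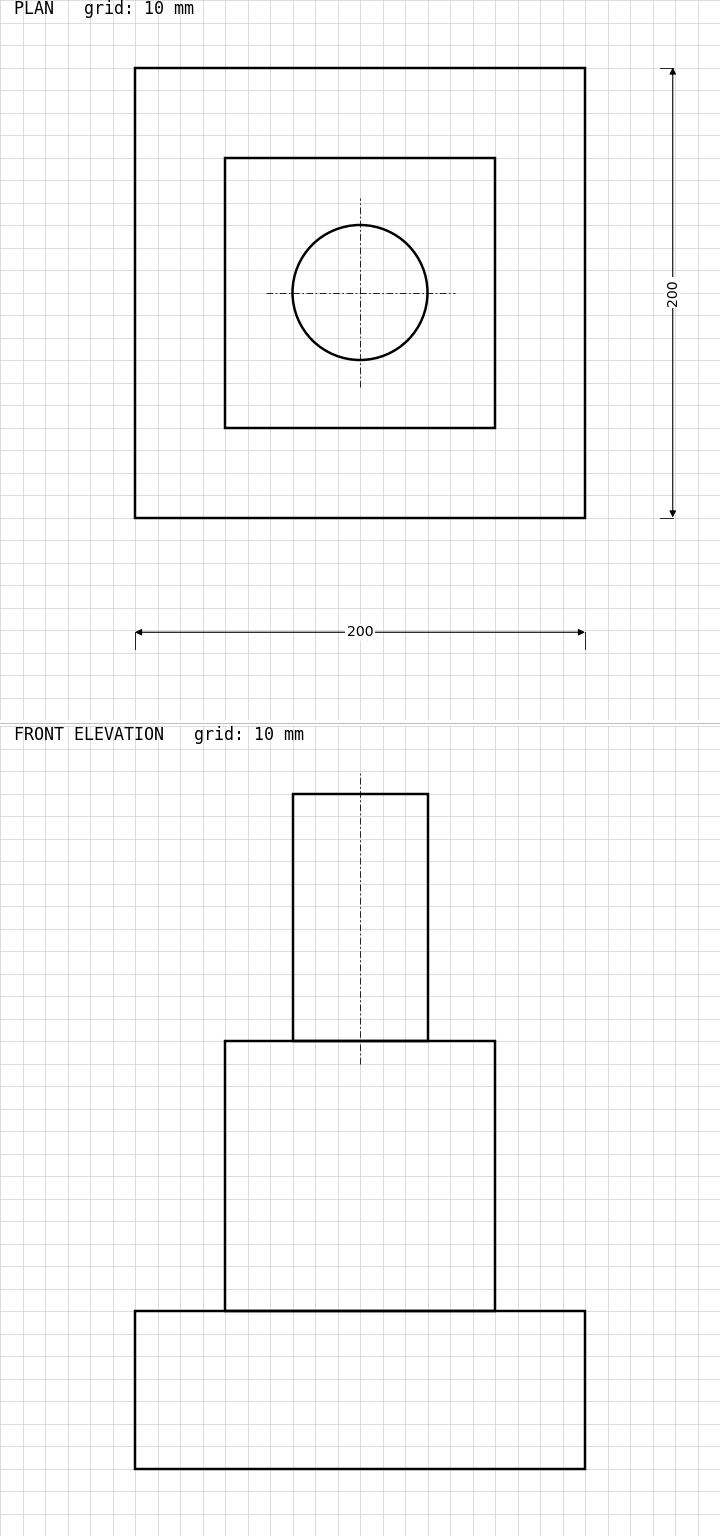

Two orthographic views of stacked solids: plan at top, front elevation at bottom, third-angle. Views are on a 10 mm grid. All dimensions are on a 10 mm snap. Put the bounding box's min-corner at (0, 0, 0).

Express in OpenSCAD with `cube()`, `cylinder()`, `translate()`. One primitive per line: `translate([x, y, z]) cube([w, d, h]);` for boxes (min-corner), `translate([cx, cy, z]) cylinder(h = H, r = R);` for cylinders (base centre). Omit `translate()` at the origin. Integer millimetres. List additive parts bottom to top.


cube([200, 200, 70]);
translate([40, 40, 70]) cube([120, 120, 120]);
translate([100, 100, 190]) cylinder(h = 110, r = 30);


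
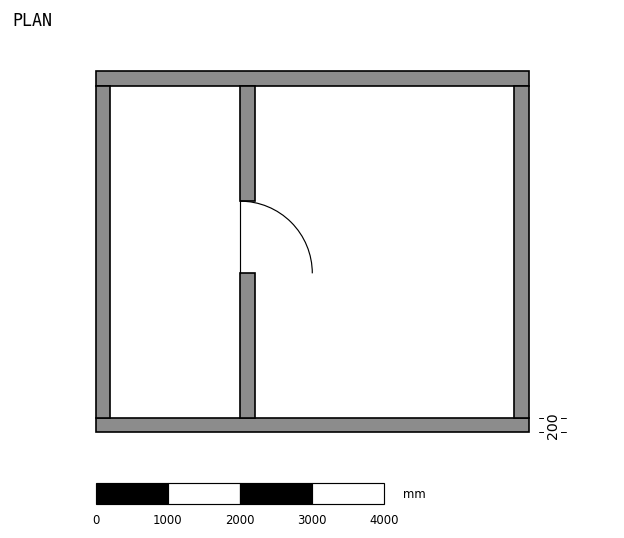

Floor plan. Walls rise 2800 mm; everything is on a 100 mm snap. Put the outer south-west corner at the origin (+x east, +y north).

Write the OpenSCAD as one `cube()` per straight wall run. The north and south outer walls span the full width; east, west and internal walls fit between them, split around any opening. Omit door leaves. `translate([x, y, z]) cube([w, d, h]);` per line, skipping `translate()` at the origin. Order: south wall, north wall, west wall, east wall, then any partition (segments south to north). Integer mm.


cube([6000, 200, 2800]);
translate([0, 4800, 0]) cube([6000, 200, 2800]);
translate([0, 200, 0]) cube([200, 4600, 2800]);
translate([5800, 200, 0]) cube([200, 4600, 2800]);
translate([2000, 200, 0]) cube([200, 2000, 2800]);
translate([2000, 3200, 0]) cube([200, 1600, 2800]);
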